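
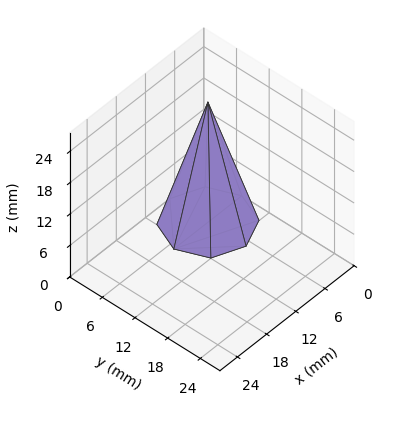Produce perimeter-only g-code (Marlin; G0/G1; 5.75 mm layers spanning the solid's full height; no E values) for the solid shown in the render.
Reading the render: the shape is a regular 8-sided pyramid, base circumscribed radius ≈ 7 mm, apex at z ≈ 23 mm (dimensions read to the nearest mm from the axis ticks). For the g-code, the solid's height is divided into equal slices at the stated Δz and each level perimeter traced with G1 moves after a G0 lift.

; perimeter-only toolpath
G21 ; units = mm
G90 ; absolute positioning
G28 ; home
; layer 1
G0 Z5.75
G0 X12.25 Y7.00
G1 X10.71 Y10.71
G1 X7.00 Y12.25
G1 X3.29 Y10.71
G1 X1.75 Y7.00
G1 X3.29 Y3.29
G1 X7.00 Y1.75
G1 X10.71 Y3.29
G1 X12.25 Y7.00
; layer 2
G0 Z11.50
G0 X10.50 Y7.00
G1 X9.47 Y9.47
G1 X7.00 Y10.50
G1 X4.53 Y9.47
G1 X3.50 Y7.00
G1 X4.53 Y4.53
G1 X7.00 Y3.50
G1 X9.47 Y4.53
G1 X10.50 Y7.00
; layer 3
G0 Z17.25
G0 X8.75 Y7.00
G1 X8.24 Y8.24
G1 X7.00 Y8.75
G1 X5.76 Y8.24
G1 X5.25 Y7.00
G1 X5.76 Y5.76
G1 X7.00 Y5.25
G1 X8.24 Y5.76
G1 X8.75 Y7.00
M2 ; end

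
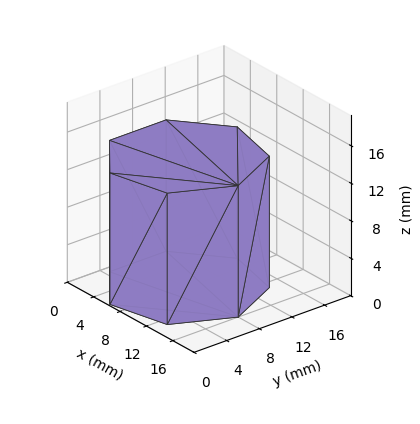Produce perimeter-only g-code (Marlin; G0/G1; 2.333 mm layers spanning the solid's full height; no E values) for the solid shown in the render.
Reading the render: the shape is a regular 7-sided prism (a cylinder approximated with 7 flat sides), circumscribed radius ≈ 8 mm, height ≈ 14 mm (dimensions read to the nearest mm from the axis ticks). For the g-code, the solid's height is divided into equal slices at the stated Δz and each level perimeter traced with G1 moves after a G0 lift.

; perimeter-only toolpath
G21 ; units = mm
G90 ; absolute positioning
G28 ; home
; layer 1
G0 Z2.333
G0 X16.000 Y8.000
G1 X12.988 Y14.255
G1 X6.220 Y15.799
G1 X0.792 Y11.471
G1 X0.792 Y4.529
G1 X6.220 Y0.201
G1 X12.988 Y1.745
G1 X16.000 Y8.000
; layer 2
G0 Z4.667
G0 X16.000 Y8.000
G1 X12.988 Y14.255
G1 X6.220 Y15.799
G1 X0.792 Y11.471
G1 X0.792 Y4.529
G1 X6.220 Y0.201
G1 X12.988 Y1.745
G1 X16.000 Y8.000
; layer 3
G0 Z7.000
G0 X16.000 Y8.000
G1 X12.988 Y14.255
G1 X6.220 Y15.799
G1 X0.792 Y11.471
G1 X0.792 Y4.529
G1 X6.220 Y0.201
G1 X12.988 Y1.745
G1 X16.000 Y8.000
; layer 4
G0 Z9.333
G0 X16.000 Y8.000
G1 X12.988 Y14.255
G1 X6.220 Y15.799
G1 X0.792 Y11.471
G1 X0.792 Y4.529
G1 X6.220 Y0.201
G1 X12.988 Y1.745
G1 X16.000 Y8.000
; layer 5
G0 Z11.667
G0 X16.000 Y8.000
G1 X12.988 Y14.255
G1 X6.220 Y15.799
G1 X0.792 Y11.471
G1 X0.792 Y4.529
G1 X6.220 Y0.201
G1 X12.988 Y1.745
G1 X16.000 Y8.000
; layer 6
G0 Z14.000
G0 X16.000 Y8.000
G1 X12.988 Y14.255
G1 X6.220 Y15.799
G1 X0.792 Y11.471
G1 X0.792 Y4.529
G1 X6.220 Y0.201
G1 X12.988 Y1.745
G1 X16.000 Y8.000
M2 ; end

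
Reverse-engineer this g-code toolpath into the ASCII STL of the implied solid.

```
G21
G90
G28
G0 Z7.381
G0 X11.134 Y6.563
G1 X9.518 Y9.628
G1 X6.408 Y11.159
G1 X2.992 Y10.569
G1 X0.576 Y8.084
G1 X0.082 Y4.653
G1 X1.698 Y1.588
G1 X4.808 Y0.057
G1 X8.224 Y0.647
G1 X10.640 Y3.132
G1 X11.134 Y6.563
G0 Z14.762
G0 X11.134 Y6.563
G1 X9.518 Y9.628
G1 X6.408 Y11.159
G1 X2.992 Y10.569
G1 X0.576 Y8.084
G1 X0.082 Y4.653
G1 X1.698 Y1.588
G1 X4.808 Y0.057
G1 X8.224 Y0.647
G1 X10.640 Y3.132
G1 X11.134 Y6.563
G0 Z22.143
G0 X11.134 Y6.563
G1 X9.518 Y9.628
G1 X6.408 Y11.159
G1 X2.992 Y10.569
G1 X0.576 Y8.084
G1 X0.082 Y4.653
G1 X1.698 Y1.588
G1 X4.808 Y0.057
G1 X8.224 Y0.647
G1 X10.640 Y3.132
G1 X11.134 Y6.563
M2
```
solid part
  facet normal 0.0000 0.0000 -1.0000
    outer loop
      vertex 6.408 11.159 0.000
      vertex 9.518 9.628 0.000
      vertex 11.134 6.563 0.000
    endloop
  endfacet
  facet normal 0.0000 0.0000 -1.0000
    outer loop
      vertex 2.992 10.569 0.000
      vertex 6.408 11.159 0.000
      vertex 11.134 6.563 0.000
    endloop
  endfacet
  facet normal 0.0000 0.0000 -1.0000
    outer loop
      vertex 0.576 8.084 0.000
      vertex 2.992 10.569 0.000
      vertex 11.134 6.563 0.000
    endloop
  endfacet
  facet normal 0.0000 0.0000 -1.0000
    outer loop
      vertex 0.082 4.653 0.000
      vertex 0.576 8.084 0.000
      vertex 11.134 6.563 0.000
    endloop
  endfacet
  facet normal 0.0000 0.0000 -1.0000
    outer loop
      vertex 1.698 1.588 0.000
      vertex 0.082 4.653 0.000
      vertex 11.134 6.563 0.000
    endloop
  endfacet
  facet normal 0.0000 0.0000 -1.0000
    outer loop
      vertex 4.808 0.057 0.000
      vertex 1.698 1.588 0.000
      vertex 11.134 6.563 0.000
    endloop
  endfacet
  facet normal 0.0000 0.0000 -1.0000
    outer loop
      vertex 8.224 0.647 0.000
      vertex 4.808 0.057 0.000
      vertex 11.134 6.563 0.000
    endloop
  endfacet
  facet normal 0.0000 0.0000 -1.0000
    outer loop
      vertex 10.640 3.132 0.000
      vertex 8.224 0.647 0.000
      vertex 11.134 6.563 0.000
    endloop
  endfacet
  facet normal 0.0000 0.0000 1.0000
    outer loop
      vertex 11.134 6.563 22.143
      vertex 9.518 9.628 22.143
      vertex 6.408 11.159 22.143
    endloop
  endfacet
  facet normal 0.0000 0.0000 1.0000
    outer loop
      vertex 11.134 6.563 22.143
      vertex 6.408 11.159 22.143
      vertex 2.992 10.569 22.143
    endloop
  endfacet
  facet normal 0.0000 0.0000 1.0000
    outer loop
      vertex 11.134 6.563 22.143
      vertex 2.992 10.569 22.143
      vertex 0.576 8.084 22.143
    endloop
  endfacet
  facet normal 0.0000 0.0000 1.0000
    outer loop
      vertex 11.134 6.563 22.143
      vertex 0.576 8.084 22.143
      vertex 0.082 4.653 22.143
    endloop
  endfacet
  facet normal 0.0000 0.0000 1.0000
    outer loop
      vertex 11.134 6.563 22.143
      vertex 0.082 4.653 22.143
      vertex 1.698 1.588 22.143
    endloop
  endfacet
  facet normal 0.0000 0.0000 1.0000
    outer loop
      vertex 11.134 6.563 22.143
      vertex 1.698 1.588 22.143
      vertex 4.808 0.057 22.143
    endloop
  endfacet
  facet normal 0.0000 0.0000 1.0000
    outer loop
      vertex 11.134 6.563 22.143
      vertex 4.808 0.057 22.143
      vertex 8.224 0.647 22.143
    endloop
  endfacet
  facet normal 0.0000 0.0000 1.0000
    outer loop
      vertex 11.134 6.563 22.143
      vertex 8.224 0.647 22.143
      vertex 10.640 3.132 22.143
    endloop
  endfacet
  facet normal 0.8846 0.4664 0.0000
    outer loop
      vertex 11.134 6.563 0.000
      vertex 9.518 9.628 0.000
      vertex 9.518 9.628 22.143
    endloop
  endfacet
  facet normal 0.8846 0.4664 0.0000
    outer loop
      vertex 11.134 6.563 0.000
      vertex 9.518 9.628 22.143
      vertex 11.134 6.563 22.143
    endloop
  endfacet
  facet normal 0.4417 0.8972 0.0000
    outer loop
      vertex 9.518 9.628 0.000
      vertex 6.408 11.159 0.000
      vertex 6.408 11.159 22.143
    endloop
  endfacet
  facet normal 0.4417 0.8972 0.0000
    outer loop
      vertex 9.518 9.628 0.000
      vertex 6.408 11.159 22.143
      vertex 9.518 9.628 22.143
    endloop
  endfacet
  facet normal -0.1702 0.9854 0.0000
    outer loop
      vertex 6.408 11.159 0.000
      vertex 2.992 10.569 0.000
      vertex 2.992 10.569 22.143
    endloop
  endfacet
  facet normal -0.1702 0.9854 0.0000
    outer loop
      vertex 6.408 11.159 0.000
      vertex 2.992 10.569 22.143
      vertex 6.408 11.159 22.143
    endloop
  endfacet
  facet normal -0.7170 0.6971 0.0000
    outer loop
      vertex 2.992 10.569 0.000
      vertex 0.576 8.084 0.000
      vertex 0.576 8.084 22.143
    endloop
  endfacet
  facet normal -0.7170 0.6971 0.0000
    outer loop
      vertex 2.992 10.569 0.000
      vertex 0.576 8.084 22.143
      vertex 2.992 10.569 22.143
    endloop
  endfacet
  facet normal -0.9898 0.1425 0.0000
    outer loop
      vertex 0.576 8.084 0.000
      vertex 0.082 4.653 0.000
      vertex 0.082 4.653 22.143
    endloop
  endfacet
  facet normal -0.9898 0.1425 0.0000
    outer loop
      vertex 0.576 8.084 0.000
      vertex 0.082 4.653 22.143
      vertex 0.576 8.084 22.143
    endloop
  endfacet
  facet normal -0.8846 -0.4664 0.0000
    outer loop
      vertex 0.082 4.653 0.000
      vertex 1.698 1.588 0.000
      vertex 1.698 1.588 22.143
    endloop
  endfacet
  facet normal -0.8846 -0.4664 0.0000
    outer loop
      vertex 0.082 4.653 0.000
      vertex 1.698 1.588 22.143
      vertex 0.082 4.653 22.143
    endloop
  endfacet
  facet normal -0.4417 -0.8972 0.0000
    outer loop
      vertex 1.698 1.588 0.000
      vertex 4.808 0.057 0.000
      vertex 4.808 0.057 22.143
    endloop
  endfacet
  facet normal -0.4417 -0.8972 0.0000
    outer loop
      vertex 1.698 1.588 0.000
      vertex 4.808 0.057 22.143
      vertex 1.698 1.588 22.143
    endloop
  endfacet
  facet normal 0.1702 -0.9854 0.0000
    outer loop
      vertex 4.808 0.057 0.000
      vertex 8.224 0.647 0.000
      vertex 8.224 0.647 22.143
    endloop
  endfacet
  facet normal 0.1702 -0.9854 0.0000
    outer loop
      vertex 4.808 0.057 0.000
      vertex 8.224 0.647 22.143
      vertex 4.808 0.057 22.143
    endloop
  endfacet
  facet normal 0.7170 -0.6971 0.0000
    outer loop
      vertex 8.224 0.647 0.000
      vertex 10.640 3.132 0.000
      vertex 10.640 3.132 22.143
    endloop
  endfacet
  facet normal 0.7170 -0.6971 0.0000
    outer loop
      vertex 8.224 0.647 0.000
      vertex 10.640 3.132 22.143
      vertex 8.224 0.647 22.143
    endloop
  endfacet
  facet normal 0.9898 -0.1425 0.0000
    outer loop
      vertex 10.640 3.132 0.000
      vertex 11.134 6.563 0.000
      vertex 11.134 6.563 22.143
    endloop
  endfacet
  facet normal 0.9898 -0.1425 0.0000
    outer loop
      vertex 10.640 3.132 0.000
      vertex 11.134 6.563 22.143
      vertex 10.640 3.132 22.143
    endloop
  endfacet
endsolid part

The G0 Z moves step by Δz≈7.381 mm. Every layer's G1 loop is the same polygon, so the solid is a straight extrusion of it from z=0 to z≈22.1. Closing with flat bottom and top caps and triangulating gives 36 facets — a regular 10-sided prism (a cylinder approximated with 10 flat sides), circumscribed radius ≈ 5.61 mm, height ≈ 22.1 mm.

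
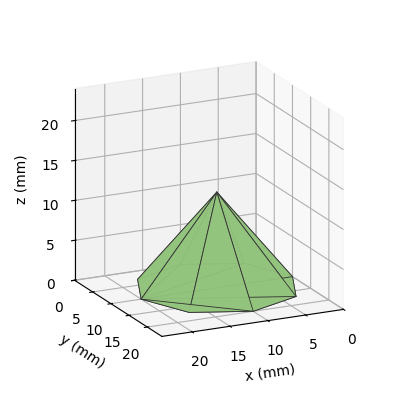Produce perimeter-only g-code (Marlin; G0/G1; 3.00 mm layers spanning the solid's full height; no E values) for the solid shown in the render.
Reading the render: the shape is a regular 8-sided pyramid, base circumscribed radius ≈ 10 mm, apex at z ≈ 12 mm (dimensions read to the nearest mm from the axis ticks). For the g-code, the solid's height is divided into equal slices at the stated Δz and each level perimeter traced with G1 moves after a G0 lift.

; perimeter-only toolpath
G21 ; units = mm
G90 ; absolute positioning
G28 ; home
; layer 1
G0 Z3.00
G0 X17.50 Y10.00
G1 X15.30 Y15.30
G1 X10.00 Y17.50
G1 X4.70 Y15.30
G1 X2.50 Y10.00
G1 X4.70 Y4.70
G1 X10.00 Y2.50
G1 X15.30 Y4.70
G1 X17.50 Y10.00
; layer 2
G0 Z6.00
G0 X15.00 Y10.00
G1 X13.54 Y13.54
G1 X10.00 Y15.00
G1 X6.46 Y13.54
G1 X5.00 Y10.00
G1 X6.46 Y6.46
G1 X10.00 Y5.00
G1 X13.54 Y6.46
G1 X15.00 Y10.00
; layer 3
G0 Z9.00
G0 X12.50 Y10.00
G1 X11.77 Y11.77
G1 X10.00 Y12.50
G1 X8.23 Y11.77
G1 X7.50 Y10.00
G1 X8.23 Y8.23
G1 X10.00 Y7.50
G1 X11.77 Y8.23
G1 X12.50 Y10.00
M2 ; end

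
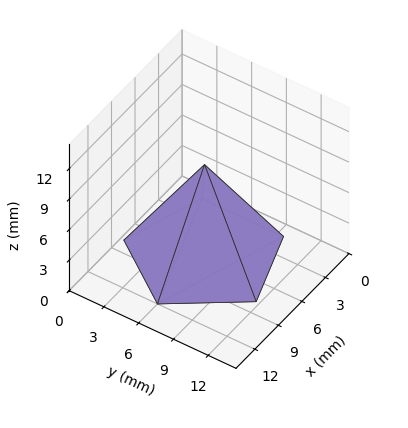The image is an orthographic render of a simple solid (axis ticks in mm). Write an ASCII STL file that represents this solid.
Reading the render: the shape is a regular 5-sided pyramid, base circumscribed radius ≈ 6 mm, apex at z ≈ 9 mm (dimensions read to the nearest mm from the axis ticks). For the STL, each face is triangulated and given an outward normal.

solid part
  facet normal 0.0000 0.0000 -1.0000
    outer loop
      vertex 1.146 9.527 0.000
      vertex 7.854 11.706 0.000
      vertex 12.000 6.000 0.000
    endloop
  endfacet
  facet normal 0.0000 0.0000 -1.0000
    outer loop
      vertex 1.146 2.473 0.000
      vertex 1.146 9.527 0.000
      vertex 12.000 6.000 0.000
    endloop
  endfacet
  facet normal 0.0000 0.0000 -1.0000
    outer loop
      vertex 7.854 0.294 0.000
      vertex 1.146 2.473 0.000
      vertex 12.000 6.000 0.000
    endloop
  endfacet
  facet normal 0.7120 0.5174 0.4747
    outer loop
      vertex 12.000 6.000 0.000
      vertex 7.854 11.706 0.000
      vertex 6.000 6.000 9.000
    endloop
  endfacet
  facet normal -0.2719 0.8371 0.4747
    outer loop
      vertex 7.854 11.706 0.000
      vertex 1.146 9.527 0.000
      vertex 6.000 6.000 9.000
    endloop
  endfacet
  facet normal -0.8802 0.0000 0.4747
    outer loop
      vertex 1.146 9.527 0.000
      vertex 1.146 2.473 0.000
      vertex 6.000 6.000 9.000
    endloop
  endfacet
  facet normal -0.2719 -0.8371 0.4747
    outer loop
      vertex 1.146 2.473 0.000
      vertex 7.854 0.294 0.000
      vertex 6.000 6.000 9.000
    endloop
  endfacet
  facet normal 0.7120 -0.5174 0.4747
    outer loop
      vertex 7.854 0.294 0.000
      vertex 12.000 6.000 0.000
      vertex 6.000 6.000 9.000
    endloop
  endfacet
endsolid part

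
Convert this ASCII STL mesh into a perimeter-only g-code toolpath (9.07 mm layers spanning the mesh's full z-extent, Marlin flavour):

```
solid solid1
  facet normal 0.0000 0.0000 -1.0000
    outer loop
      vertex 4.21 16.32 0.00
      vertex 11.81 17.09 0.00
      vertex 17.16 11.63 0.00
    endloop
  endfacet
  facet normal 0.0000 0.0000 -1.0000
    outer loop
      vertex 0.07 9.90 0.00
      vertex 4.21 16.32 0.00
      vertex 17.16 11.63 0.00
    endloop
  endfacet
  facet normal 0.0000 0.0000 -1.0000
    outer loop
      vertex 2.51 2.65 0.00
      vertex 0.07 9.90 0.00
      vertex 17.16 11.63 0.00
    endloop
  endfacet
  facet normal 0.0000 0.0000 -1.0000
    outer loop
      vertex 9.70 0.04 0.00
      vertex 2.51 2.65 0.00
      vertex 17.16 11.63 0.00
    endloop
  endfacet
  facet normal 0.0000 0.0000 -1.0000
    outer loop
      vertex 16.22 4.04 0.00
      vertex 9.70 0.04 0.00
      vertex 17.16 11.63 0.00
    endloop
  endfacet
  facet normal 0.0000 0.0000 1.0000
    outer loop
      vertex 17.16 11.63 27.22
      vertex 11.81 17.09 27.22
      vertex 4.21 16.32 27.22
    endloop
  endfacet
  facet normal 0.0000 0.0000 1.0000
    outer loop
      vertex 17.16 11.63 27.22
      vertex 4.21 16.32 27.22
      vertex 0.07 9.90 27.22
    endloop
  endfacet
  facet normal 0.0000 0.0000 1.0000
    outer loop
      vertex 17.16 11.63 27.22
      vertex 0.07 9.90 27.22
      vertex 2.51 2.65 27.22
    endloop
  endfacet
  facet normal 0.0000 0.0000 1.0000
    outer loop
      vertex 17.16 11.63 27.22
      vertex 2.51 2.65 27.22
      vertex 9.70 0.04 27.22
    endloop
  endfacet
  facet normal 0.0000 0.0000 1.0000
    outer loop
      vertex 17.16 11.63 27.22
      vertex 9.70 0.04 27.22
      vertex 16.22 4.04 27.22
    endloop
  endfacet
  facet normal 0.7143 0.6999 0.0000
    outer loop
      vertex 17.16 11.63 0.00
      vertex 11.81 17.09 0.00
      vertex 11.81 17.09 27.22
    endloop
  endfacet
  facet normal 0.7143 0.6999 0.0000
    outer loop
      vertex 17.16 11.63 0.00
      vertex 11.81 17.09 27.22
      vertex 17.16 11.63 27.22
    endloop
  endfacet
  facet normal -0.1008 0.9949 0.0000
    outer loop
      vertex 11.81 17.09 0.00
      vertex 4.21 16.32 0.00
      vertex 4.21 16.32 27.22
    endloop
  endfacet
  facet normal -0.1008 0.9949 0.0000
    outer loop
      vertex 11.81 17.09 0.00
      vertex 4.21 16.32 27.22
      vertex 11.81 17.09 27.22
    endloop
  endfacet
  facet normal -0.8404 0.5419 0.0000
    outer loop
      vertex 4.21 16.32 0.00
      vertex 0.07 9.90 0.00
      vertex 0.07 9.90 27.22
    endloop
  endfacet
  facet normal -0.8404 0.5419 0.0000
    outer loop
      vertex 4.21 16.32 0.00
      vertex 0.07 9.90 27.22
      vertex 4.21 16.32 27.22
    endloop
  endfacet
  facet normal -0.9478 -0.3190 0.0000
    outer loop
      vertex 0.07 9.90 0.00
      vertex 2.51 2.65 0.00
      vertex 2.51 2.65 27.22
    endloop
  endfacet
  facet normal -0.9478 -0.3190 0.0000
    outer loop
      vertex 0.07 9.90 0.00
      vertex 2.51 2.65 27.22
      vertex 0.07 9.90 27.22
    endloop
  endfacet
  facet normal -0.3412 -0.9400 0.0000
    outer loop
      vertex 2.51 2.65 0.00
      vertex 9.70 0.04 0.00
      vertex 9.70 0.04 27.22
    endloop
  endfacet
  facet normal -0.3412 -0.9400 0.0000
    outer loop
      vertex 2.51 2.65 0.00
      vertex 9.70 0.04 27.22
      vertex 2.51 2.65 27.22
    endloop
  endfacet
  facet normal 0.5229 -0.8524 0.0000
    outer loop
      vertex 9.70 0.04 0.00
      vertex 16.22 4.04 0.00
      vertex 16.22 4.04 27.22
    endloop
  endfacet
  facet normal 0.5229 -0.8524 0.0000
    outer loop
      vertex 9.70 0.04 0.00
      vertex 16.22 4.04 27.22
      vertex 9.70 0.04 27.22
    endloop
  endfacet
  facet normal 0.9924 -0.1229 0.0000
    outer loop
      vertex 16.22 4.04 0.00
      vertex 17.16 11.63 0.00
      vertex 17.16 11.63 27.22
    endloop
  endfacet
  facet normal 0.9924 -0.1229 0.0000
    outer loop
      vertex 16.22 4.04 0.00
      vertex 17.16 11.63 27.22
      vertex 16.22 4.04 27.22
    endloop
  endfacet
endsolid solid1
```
; perimeter-only toolpath
G21 ; units = mm
G90 ; absolute positioning
G28 ; home
; layer 1
G0 Z9.07
G0 X17.16 Y11.63
G1 X11.81 Y17.09
G1 X4.21 Y16.32
G1 X0.07 Y9.90
G1 X2.51 Y2.65
G1 X9.70 Y0.04
G1 X16.22 Y4.04
G1 X17.16 Y11.63
; layer 2
G0 Z18.15
G0 X17.16 Y11.63
G1 X11.81 Y17.09
G1 X4.21 Y16.32
G1 X0.07 Y9.90
G1 X2.51 Y2.65
G1 X9.70 Y0.04
G1 X16.22 Y4.04
G1 X17.16 Y11.63
; layer 3
G0 Z27.22
G0 X17.16 Y11.63
G1 X11.81 Y17.09
G1 X4.21 Y16.32
G1 X0.07 Y9.90
G1 X2.51 Y2.65
G1 X9.70 Y0.04
G1 X16.22 Y4.04
G1 X17.16 Y11.63
M2 ; end

The solid is a regular 7-sided prism (a cylinder approximated with 7 flat sides), circumscribed radius ≈ 8.81 mm, height ≈ 27.2 mm. Slicing at Δz = 9.07 mm — 3 equal slices spanning the solid's height, so layer i sits at z = i·h/3 — gives 3 non-empty perimeters. Each is a 7-segment closed polygon; G0 lifts to the layer z and rapids to the start vertex, then G1 traces the edges.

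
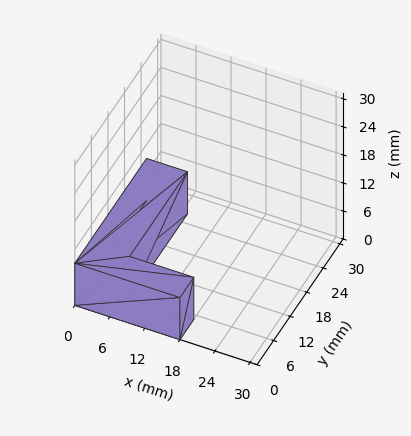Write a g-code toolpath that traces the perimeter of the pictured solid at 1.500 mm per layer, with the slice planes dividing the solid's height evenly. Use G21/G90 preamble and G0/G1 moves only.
Reading the render: the shape is an L-shaped prism: outer 18 × 26 mm, arm thicknesses ≈ 5 mm (horizontal) and 7 mm (vertical), extruded 9 mm in z (dimensions read to the nearest mm from the axis ticks). For the g-code, the solid's height is divided into equal slices at the stated Δz and each level perimeter traced with G1 moves after a G0 lift.

; perimeter-only toolpath
G21 ; units = mm
G90 ; absolute positioning
G28 ; home
; layer 1
G0 Z1.500
G0 X0.000 Y0.000
G1 X18.000 Y0.000
G1 X18.000 Y5.000
G1 X7.000 Y5.000
G1 X7.000 Y26.000
G1 X0.000 Y26.000
G1 X0.000 Y0.000
; layer 2
G0 Z3.000
G0 X0.000 Y0.000
G1 X18.000 Y0.000
G1 X18.000 Y5.000
G1 X7.000 Y5.000
G1 X7.000 Y26.000
G1 X0.000 Y26.000
G1 X0.000 Y0.000
; layer 3
G0 Z4.500
G0 X0.000 Y0.000
G1 X18.000 Y0.000
G1 X18.000 Y5.000
G1 X7.000 Y5.000
G1 X7.000 Y26.000
G1 X0.000 Y26.000
G1 X0.000 Y0.000
; layer 4
G0 Z6.000
G0 X0.000 Y0.000
G1 X18.000 Y0.000
G1 X18.000 Y5.000
G1 X7.000 Y5.000
G1 X7.000 Y26.000
G1 X0.000 Y26.000
G1 X0.000 Y0.000
; layer 5
G0 Z7.500
G0 X0.000 Y0.000
G1 X18.000 Y0.000
G1 X18.000 Y5.000
G1 X7.000 Y5.000
G1 X7.000 Y26.000
G1 X0.000 Y26.000
G1 X0.000 Y0.000
; layer 6
G0 Z9.000
G0 X0.000 Y0.000
G1 X18.000 Y0.000
G1 X18.000 Y5.000
G1 X7.000 Y5.000
G1 X7.000 Y26.000
G1 X0.000 Y26.000
G1 X0.000 Y0.000
M2 ; end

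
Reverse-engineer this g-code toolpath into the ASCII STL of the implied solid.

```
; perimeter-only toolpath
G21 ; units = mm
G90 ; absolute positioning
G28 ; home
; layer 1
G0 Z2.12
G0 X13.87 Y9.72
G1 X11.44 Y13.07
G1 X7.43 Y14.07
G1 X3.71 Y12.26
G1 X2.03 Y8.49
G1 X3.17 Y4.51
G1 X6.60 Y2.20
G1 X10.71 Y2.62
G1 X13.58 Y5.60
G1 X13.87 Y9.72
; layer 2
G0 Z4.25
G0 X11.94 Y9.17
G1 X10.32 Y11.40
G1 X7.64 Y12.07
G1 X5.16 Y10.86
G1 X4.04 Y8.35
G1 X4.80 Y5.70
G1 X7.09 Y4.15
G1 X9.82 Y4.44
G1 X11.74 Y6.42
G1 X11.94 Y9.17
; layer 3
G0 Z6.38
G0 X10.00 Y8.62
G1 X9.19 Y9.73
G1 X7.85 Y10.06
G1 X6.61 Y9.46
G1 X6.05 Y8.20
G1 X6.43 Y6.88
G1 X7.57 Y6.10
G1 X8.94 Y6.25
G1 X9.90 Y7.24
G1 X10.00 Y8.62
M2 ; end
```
solid part
  facet normal 0.0000 0.0000 -1.0000
    outer loop
      vertex 7.22 16.08 0.00
      vertex 12.57 14.74 0.00
      vertex 15.81 10.28 0.00
    endloop
  endfacet
  facet normal 0.0000 0.0000 -1.0000
    outer loop
      vertex 2.26 13.66 0.00
      vertex 7.22 16.08 0.00
      vertex 15.81 10.28 0.00
    endloop
  endfacet
  facet normal 0.0000 0.0000 -1.0000
    outer loop
      vertex 0.02 8.63 0.00
      vertex 2.26 13.66 0.00
      vertex 15.81 10.28 0.00
    endloop
  endfacet
  facet normal 0.0000 0.0000 -1.0000
    outer loop
      vertex 1.54 3.33 0.00
      vertex 0.02 8.63 0.00
      vertex 15.81 10.28 0.00
    endloop
  endfacet
  facet normal 0.0000 0.0000 -1.0000
    outer loop
      vertex 6.11 0.24 0.00
      vertex 1.54 3.33 0.00
      vertex 15.81 10.28 0.00
    endloop
  endfacet
  facet normal 0.0000 0.0000 -1.0000
    outer loop
      vertex 11.59 0.81 0.00
      vertex 6.11 0.24 0.00
      vertex 15.81 10.28 0.00
    endloop
  endfacet
  facet normal 0.0000 0.0000 -1.0000
    outer loop
      vertex 15.42 4.78 0.00
      vertex 11.59 0.81 0.00
      vertex 15.81 10.28 0.00
    endloop
  endfacet
  facet normal 0.6040 0.4388 0.6653
    outer loop
      vertex 15.81 10.28 0.00
      vertex 12.57 14.74 0.00
      vertex 8.06 8.06 8.50
    endloop
  endfacet
  facet normal 0.1814 0.7242 0.6653
    outer loop
      vertex 12.57 14.74 0.00
      vertex 7.22 16.08 0.00
      vertex 8.06 8.06 8.50
    endloop
  endfacet
  facet normal -0.3273 0.6709 0.6654
    outer loop
      vertex 7.22 16.08 0.00
      vertex 2.26 13.66 0.00
      vertex 8.06 8.06 8.50
    endloop
  endfacet
  facet normal -0.6819 0.3037 0.6654
    outer loop
      vertex 2.26 13.66 0.00
      vertex 0.02 8.63 0.00
      vertex 8.06 8.06 8.50
    endloop
  endfacet
  facet normal -0.7178 -0.2059 0.6651
    outer loop
      vertex 0.02 8.63 0.00
      vertex 1.54 3.33 0.00
      vertex 8.06 8.06 8.50
    endloop
  endfacet
  facet normal -0.4183 -0.6186 0.6651
    outer loop
      vertex 1.54 3.33 0.00
      vertex 6.11 0.24 0.00
      vertex 8.06 8.06 8.50
    endloop
  endfacet
  facet normal 0.0772 -0.7425 0.6654
    outer loop
      vertex 6.11 0.24 0.00
      vertex 11.59 0.81 0.00
      vertex 8.06 8.06 8.50
    endloop
  endfacet
  facet normal 0.5373 -0.5184 0.6653
    outer loop
      vertex 11.59 0.81 0.00
      vertex 15.42 4.78 0.00
      vertex 8.06 8.06 8.50
    endloop
  endfacet
  facet normal 0.7448 -0.0528 0.6652
    outer loop
      vertex 15.42 4.78 0.00
      vertex 15.81 10.28 0.00
      vertex 8.06 8.06 8.50
    endloop
  endfacet
endsolid part

The G0 Z moves step by Δz≈2.12 mm. The G1 loops shrink linearly with z, so the solid tapers from its base footprint up to z≈8.5. Closing with a flat bottom cap and the tapered top and triangulating gives 16 facets — a regular 9-sided pyramid, base circumscribed radius ≈ 8.06 mm, apex at z ≈ 8.5 mm.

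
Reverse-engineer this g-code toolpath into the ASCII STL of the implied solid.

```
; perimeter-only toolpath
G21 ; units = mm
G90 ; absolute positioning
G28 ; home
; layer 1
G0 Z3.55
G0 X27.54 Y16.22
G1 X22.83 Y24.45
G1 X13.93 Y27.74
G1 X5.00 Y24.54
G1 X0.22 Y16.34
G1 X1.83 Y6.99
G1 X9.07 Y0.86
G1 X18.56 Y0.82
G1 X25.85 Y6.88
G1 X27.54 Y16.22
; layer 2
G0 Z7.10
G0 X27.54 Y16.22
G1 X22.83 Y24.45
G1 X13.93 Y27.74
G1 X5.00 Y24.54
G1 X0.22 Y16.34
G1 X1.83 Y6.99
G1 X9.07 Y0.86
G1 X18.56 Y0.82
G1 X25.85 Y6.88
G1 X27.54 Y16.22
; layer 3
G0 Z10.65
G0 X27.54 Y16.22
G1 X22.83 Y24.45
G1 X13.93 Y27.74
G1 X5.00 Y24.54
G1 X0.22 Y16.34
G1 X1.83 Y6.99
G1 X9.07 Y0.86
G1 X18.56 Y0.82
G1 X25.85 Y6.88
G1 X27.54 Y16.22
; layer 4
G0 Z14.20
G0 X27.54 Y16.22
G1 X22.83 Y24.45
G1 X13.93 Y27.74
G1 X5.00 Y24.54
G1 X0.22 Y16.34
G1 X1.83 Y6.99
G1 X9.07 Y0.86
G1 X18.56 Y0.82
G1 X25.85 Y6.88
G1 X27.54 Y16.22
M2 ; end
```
solid part
  facet normal 0.0000 0.0000 -1.0000
    outer loop
      vertex 13.93 27.74 0.00
      vertex 22.83 24.45 0.00
      vertex 27.54 16.22 0.00
    endloop
  endfacet
  facet normal 0.0000 0.0000 -1.0000
    outer loop
      vertex 5.00 24.54 0.00
      vertex 13.93 27.74 0.00
      vertex 27.54 16.22 0.00
    endloop
  endfacet
  facet normal 0.0000 0.0000 -1.0000
    outer loop
      vertex 0.22 16.34 0.00
      vertex 5.00 24.54 0.00
      vertex 27.54 16.22 0.00
    endloop
  endfacet
  facet normal 0.0000 0.0000 -1.0000
    outer loop
      vertex 1.83 6.99 0.00
      vertex 0.22 16.34 0.00
      vertex 27.54 16.22 0.00
    endloop
  endfacet
  facet normal 0.0000 0.0000 -1.0000
    outer loop
      vertex 9.07 0.86 0.00
      vertex 1.83 6.99 0.00
      vertex 27.54 16.22 0.00
    endloop
  endfacet
  facet normal 0.0000 0.0000 -1.0000
    outer loop
      vertex 18.56 0.82 0.00
      vertex 9.07 0.86 0.00
      vertex 27.54 16.22 0.00
    endloop
  endfacet
  facet normal 0.0000 0.0000 -1.0000
    outer loop
      vertex 25.85 6.88 0.00
      vertex 18.56 0.82 0.00
      vertex 27.54 16.22 0.00
    endloop
  endfacet
  facet normal 0.0000 0.0000 1.0000
    outer loop
      vertex 27.54 16.22 14.20
      vertex 22.83 24.45 14.20
      vertex 13.93 27.74 14.20
    endloop
  endfacet
  facet normal 0.0000 0.0000 1.0000
    outer loop
      vertex 27.54 16.22 14.20
      vertex 13.93 27.74 14.20
      vertex 5.00 24.54 14.20
    endloop
  endfacet
  facet normal 0.0000 0.0000 1.0000
    outer loop
      vertex 27.54 16.22 14.20
      vertex 5.00 24.54 14.20
      vertex 0.22 16.34 14.20
    endloop
  endfacet
  facet normal 0.0000 0.0000 1.0000
    outer loop
      vertex 27.54 16.22 14.20
      vertex 0.22 16.34 14.20
      vertex 1.83 6.99 14.20
    endloop
  endfacet
  facet normal 0.0000 0.0000 1.0000
    outer loop
      vertex 27.54 16.22 14.20
      vertex 1.83 6.99 14.20
      vertex 9.07 0.86 14.20
    endloop
  endfacet
  facet normal 0.0000 0.0000 1.0000
    outer loop
      vertex 27.54 16.22 14.20
      vertex 9.07 0.86 14.20
      vertex 18.56 0.82 14.20
    endloop
  endfacet
  facet normal 0.0000 0.0000 1.0000
    outer loop
      vertex 27.54 16.22 14.20
      vertex 18.56 0.82 14.20
      vertex 25.85 6.88 14.20
    endloop
  endfacet
  facet normal 0.8679 0.4967 0.0000
    outer loop
      vertex 27.54 16.22 0.00
      vertex 22.83 24.45 0.00
      vertex 22.83 24.45 14.20
    endloop
  endfacet
  facet normal 0.8679 0.4967 0.0000
    outer loop
      vertex 27.54 16.22 0.00
      vertex 22.83 24.45 14.20
      vertex 27.54 16.22 14.20
    endloop
  endfacet
  facet normal 0.3467 0.9380 0.0000
    outer loop
      vertex 22.83 24.45 0.00
      vertex 13.93 27.74 0.00
      vertex 13.93 27.74 14.20
    endloop
  endfacet
  facet normal 0.3467 0.9380 0.0000
    outer loop
      vertex 22.83 24.45 0.00
      vertex 13.93 27.74 14.20
      vertex 22.83 24.45 14.20
    endloop
  endfacet
  facet normal -0.3373 0.9414 0.0000
    outer loop
      vertex 13.93 27.74 0.00
      vertex 5.00 24.54 0.00
      vertex 5.00 24.54 14.20
    endloop
  endfacet
  facet normal -0.3373 0.9414 0.0000
    outer loop
      vertex 13.93 27.74 0.00
      vertex 5.00 24.54 14.20
      vertex 13.93 27.74 14.20
    endloop
  endfacet
  facet normal -0.8639 0.5036 0.0000
    outer loop
      vertex 5.00 24.54 0.00
      vertex 0.22 16.34 0.00
      vertex 0.22 16.34 14.20
    endloop
  endfacet
  facet normal -0.8639 0.5036 0.0000
    outer loop
      vertex 5.00 24.54 0.00
      vertex 0.22 16.34 14.20
      vertex 5.00 24.54 14.20
    endloop
  endfacet
  facet normal -0.9855 -0.1697 0.0000
    outer loop
      vertex 0.22 16.34 0.00
      vertex 1.83 6.99 0.00
      vertex 1.83 6.99 14.20
    endloop
  endfacet
  facet normal -0.9855 -0.1697 0.0000
    outer loop
      vertex 0.22 16.34 0.00
      vertex 1.83 6.99 14.20
      vertex 0.22 16.34 14.20
    endloop
  endfacet
  facet normal -0.6462 -0.7632 0.0000
    outer loop
      vertex 1.83 6.99 0.00
      vertex 9.07 0.86 0.00
      vertex 9.07 0.86 14.20
    endloop
  endfacet
  facet normal -0.6462 -0.7632 0.0000
    outer loop
      vertex 1.83 6.99 0.00
      vertex 9.07 0.86 14.20
      vertex 1.83 6.99 14.20
    endloop
  endfacet
  facet normal -0.0042 -1.0000 0.0000
    outer loop
      vertex 9.07 0.86 0.00
      vertex 18.56 0.82 0.00
      vertex 18.56 0.82 14.20
    endloop
  endfacet
  facet normal -0.0042 -1.0000 0.0000
    outer loop
      vertex 9.07 0.86 0.00
      vertex 18.56 0.82 14.20
      vertex 9.07 0.86 14.20
    endloop
  endfacet
  facet normal 0.6393 -0.7690 0.0000
    outer loop
      vertex 18.56 0.82 0.00
      vertex 25.85 6.88 0.00
      vertex 25.85 6.88 14.20
    endloop
  endfacet
  facet normal 0.6393 -0.7690 0.0000
    outer loop
      vertex 18.56 0.82 0.00
      vertex 25.85 6.88 14.20
      vertex 18.56 0.82 14.20
    endloop
  endfacet
  facet normal 0.9840 -0.1781 0.0000
    outer loop
      vertex 25.85 6.88 0.00
      vertex 27.54 16.22 0.00
      vertex 27.54 16.22 14.20
    endloop
  endfacet
  facet normal 0.9840 -0.1781 0.0000
    outer loop
      vertex 25.85 6.88 0.00
      vertex 27.54 16.22 14.20
      vertex 25.85 6.88 14.20
    endloop
  endfacet
endsolid part

The G0 Z moves step by Δz≈3.55 mm. Every layer's G1 loop is the same polygon, so the solid is a straight extrusion of it from z=0 to z≈14.2. Closing with flat bottom and top caps and triangulating gives 32 facets — a regular 9-sided prism (a cylinder approximated with 9 flat sides), circumscribed radius ≈ 13.9 mm, height ≈ 14.2 mm.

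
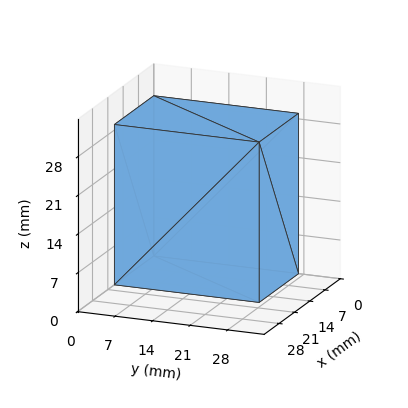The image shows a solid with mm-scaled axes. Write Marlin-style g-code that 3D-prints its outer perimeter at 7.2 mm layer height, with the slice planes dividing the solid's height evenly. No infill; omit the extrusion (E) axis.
Reading the render: the shape is a rectangular box, roughly 18 × 27 mm footprint and 29 mm tall (dimensions read to the nearest mm from the axis ticks). For the g-code, the solid's height is divided into equal slices at the stated Δz and each level perimeter traced with G1 moves after a G0 lift.

; perimeter-only toolpath
G21 ; units = mm
G90 ; absolute positioning
G28 ; home
; layer 1
G0 Z7.2
G0 X0.0 Y0.0
G1 X18.0 Y0.0
G1 X18.0 Y27.0
G1 X0.0 Y27.0
G1 X0.0 Y0.0
; layer 2
G0 Z14.5
G0 X0.0 Y0.0
G1 X18.0 Y0.0
G1 X18.0 Y27.0
G1 X0.0 Y27.0
G1 X0.0 Y0.0
; layer 3
G0 Z21.8
G0 X0.0 Y0.0
G1 X18.0 Y0.0
G1 X18.0 Y27.0
G1 X0.0 Y27.0
G1 X0.0 Y0.0
; layer 4
G0 Z29.0
G0 X0.0 Y0.0
G1 X18.0 Y0.0
G1 X18.0 Y27.0
G1 X0.0 Y27.0
G1 X0.0 Y0.0
M2 ; end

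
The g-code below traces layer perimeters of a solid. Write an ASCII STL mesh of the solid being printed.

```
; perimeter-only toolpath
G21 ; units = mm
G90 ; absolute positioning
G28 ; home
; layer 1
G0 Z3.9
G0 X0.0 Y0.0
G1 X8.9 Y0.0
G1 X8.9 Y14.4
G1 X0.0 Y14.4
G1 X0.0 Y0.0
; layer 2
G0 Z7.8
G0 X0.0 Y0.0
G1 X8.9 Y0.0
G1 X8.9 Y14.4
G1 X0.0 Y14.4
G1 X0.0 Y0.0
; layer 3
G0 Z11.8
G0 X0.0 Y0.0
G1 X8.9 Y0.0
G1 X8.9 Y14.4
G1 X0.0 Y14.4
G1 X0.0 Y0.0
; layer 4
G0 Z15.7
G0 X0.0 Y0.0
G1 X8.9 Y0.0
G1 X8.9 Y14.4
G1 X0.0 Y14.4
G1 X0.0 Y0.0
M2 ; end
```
solid part
  facet normal 0.0000 0.0000 -1.0000
    outer loop
      vertex 8.9 14.4 0.0
      vertex 8.9 0.0 0.0
      vertex 0.0 0.0 0.0
    endloop
  endfacet
  facet normal 0.0000 0.0000 -1.0000
    outer loop
      vertex 0.0 14.4 0.0
      vertex 8.9 14.4 0.0
      vertex 0.0 0.0 0.0
    endloop
  endfacet
  facet normal 0.0000 0.0000 1.0000
    outer loop
      vertex 0.0 0.0 15.7
      vertex 8.9 0.0 15.7
      vertex 8.9 14.4 15.7
    endloop
  endfacet
  facet normal 0.0000 0.0000 1.0000
    outer loop
      vertex 0.0 0.0 15.7
      vertex 8.9 14.4 15.7
      vertex 0.0 14.4 15.7
    endloop
  endfacet
  facet normal 0.0000 -1.0000 0.0000
    outer loop
      vertex 0.0 0.0 0.0
      vertex 8.9 0.0 0.0
      vertex 8.9 0.0 15.7
    endloop
  endfacet
  facet normal 0.0000 -1.0000 0.0000
    outer loop
      vertex 0.0 0.0 0.0
      vertex 8.9 0.0 15.7
      vertex 0.0 0.0 15.7
    endloop
  endfacet
  facet normal 0.0000 1.0000 0.0000
    outer loop
      vertex 8.9 14.4 15.7
      vertex 8.9 14.4 0.0
      vertex 0.0 14.4 0.0
    endloop
  endfacet
  facet normal 0.0000 1.0000 0.0000
    outer loop
      vertex 0.0 14.4 15.7
      vertex 8.9 14.4 15.7
      vertex 0.0 14.4 0.0
    endloop
  endfacet
  facet normal -1.0000 0.0000 0.0000
    outer loop
      vertex 0.0 14.4 15.7
      vertex 0.0 14.4 0.0
      vertex 0.0 0.0 0.0
    endloop
  endfacet
  facet normal -1.0000 0.0000 0.0000
    outer loop
      vertex 0.0 0.0 15.7
      vertex 0.0 14.4 15.7
      vertex 0.0 0.0 0.0
    endloop
  endfacet
  facet normal 1.0000 0.0000 0.0000
    outer loop
      vertex 8.9 0.0 0.0
      vertex 8.9 14.4 0.0
      vertex 8.9 14.4 15.7
    endloop
  endfacet
  facet normal 1.0000 0.0000 0.0000
    outer loop
      vertex 8.9 0.0 0.0
      vertex 8.9 14.4 15.7
      vertex 8.9 0.0 15.7
    endloop
  endfacet
endsolid part

The G0 Z moves step by Δz≈3.9 mm. Every layer's G1 loop is the same polygon, so the solid is a straight extrusion of it from z=0 to z≈15.7. Closing with flat bottom and top caps and triangulating gives 12 facets — a rectangular box, roughly 8.9 × 14.4 mm footprint and 15.7 mm tall.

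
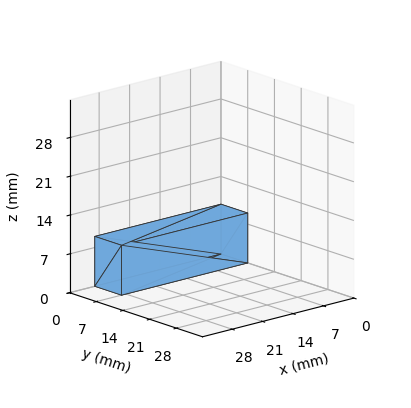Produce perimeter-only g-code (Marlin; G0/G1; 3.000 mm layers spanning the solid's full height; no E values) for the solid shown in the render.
Reading the render: the shape is a rectangular box, roughly 29 × 7 mm footprint and 9 mm tall (dimensions read to the nearest mm from the axis ticks). For the g-code, the solid's height is divided into equal slices at the stated Δz and each level perimeter traced with G1 moves after a G0 lift.

; perimeter-only toolpath
G21 ; units = mm
G90 ; absolute positioning
G28 ; home
; layer 1
G0 Z3.000
G0 X0.000 Y0.000
G1 X29.000 Y0.000
G1 X29.000 Y7.000
G1 X0.000 Y7.000
G1 X0.000 Y0.000
; layer 2
G0 Z6.000
G0 X0.000 Y0.000
G1 X29.000 Y0.000
G1 X29.000 Y7.000
G1 X0.000 Y7.000
G1 X0.000 Y0.000
; layer 3
G0 Z9.000
G0 X0.000 Y0.000
G1 X29.000 Y0.000
G1 X29.000 Y7.000
G1 X0.000 Y7.000
G1 X0.000 Y0.000
M2 ; end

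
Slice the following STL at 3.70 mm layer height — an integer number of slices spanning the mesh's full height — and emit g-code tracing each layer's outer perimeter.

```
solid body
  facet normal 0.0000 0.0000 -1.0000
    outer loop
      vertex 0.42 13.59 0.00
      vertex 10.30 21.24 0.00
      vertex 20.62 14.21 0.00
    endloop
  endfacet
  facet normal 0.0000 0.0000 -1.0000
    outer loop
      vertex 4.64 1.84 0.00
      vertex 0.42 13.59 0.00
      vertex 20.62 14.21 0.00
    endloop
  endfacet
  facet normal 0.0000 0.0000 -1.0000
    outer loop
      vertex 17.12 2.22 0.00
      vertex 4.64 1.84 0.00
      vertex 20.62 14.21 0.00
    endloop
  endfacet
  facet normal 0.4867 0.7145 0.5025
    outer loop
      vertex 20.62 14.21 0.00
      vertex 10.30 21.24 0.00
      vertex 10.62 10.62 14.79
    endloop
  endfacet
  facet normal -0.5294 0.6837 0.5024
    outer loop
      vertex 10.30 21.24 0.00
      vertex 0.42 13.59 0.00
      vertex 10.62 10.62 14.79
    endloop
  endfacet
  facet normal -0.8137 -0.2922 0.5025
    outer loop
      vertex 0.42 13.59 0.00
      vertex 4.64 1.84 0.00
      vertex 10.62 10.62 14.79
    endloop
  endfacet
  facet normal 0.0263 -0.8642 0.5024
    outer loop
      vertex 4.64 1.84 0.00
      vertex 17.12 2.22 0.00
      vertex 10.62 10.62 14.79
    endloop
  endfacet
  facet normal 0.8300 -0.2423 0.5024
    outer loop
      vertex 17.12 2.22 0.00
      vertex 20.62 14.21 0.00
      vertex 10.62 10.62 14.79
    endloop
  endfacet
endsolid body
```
; perimeter-only toolpath
G21 ; units = mm
G90 ; absolute positioning
G28 ; home
; layer 1
G0 Z3.70
G0 X18.12 Y13.31
G1 X10.38 Y18.59
G1 X2.97 Y12.85
G1 X6.13 Y4.04
G1 X15.49 Y4.32
G1 X18.12 Y13.31
; layer 2
G0 Z7.39
G0 X15.62 Y12.41
G1 X10.46 Y15.93
G1 X5.52 Y12.11
G1 X7.63 Y6.23
G1 X13.87 Y6.42
G1 X15.62 Y12.41
; layer 3
G0 Z11.09
G0 X13.12 Y11.52
G1 X10.54 Y13.27
G1 X8.07 Y11.36
G1 X9.12 Y8.43
G1 X12.25 Y8.52
G1 X13.12 Y11.52
M2 ; end

The solid is a regular 5-sided pyramid, base circumscribed radius ≈ 10.6 mm, apex at z ≈ 14.8 mm. Slicing at Δz = 3.70 mm — 4 equal slices spanning the solid's height, so layer i sits at z = i·h/4 — gives 3 non-empty perimeters. Each is a 5-segment closed polygon; G0 lifts to the layer z and rapids to the start vertex, then G1 traces the edges. The cross-section shrinks linearly with z (the slice at the apex is degenerate and omitted).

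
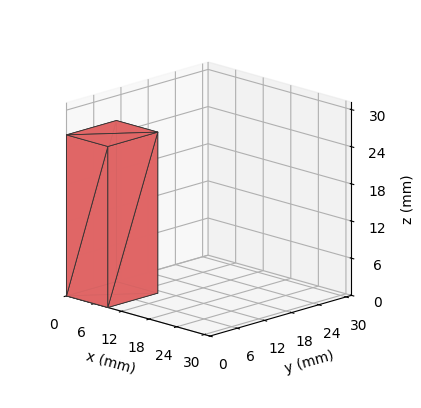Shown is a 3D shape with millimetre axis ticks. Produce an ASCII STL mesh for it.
Reading the render: the shape is a rectangular box, roughly 9 × 11 mm footprint and 26 mm tall (dimensions read to the nearest mm from the axis ticks). For the STL, each face is triangulated and given an outward normal.

solid part
  facet normal 0.0000 0.0000 -1.0000
    outer loop
      vertex 9.00 11.00 0.00
      vertex 9.00 0.00 0.00
      vertex 0.00 0.00 0.00
    endloop
  endfacet
  facet normal 0.0000 0.0000 -1.0000
    outer loop
      vertex 0.00 11.00 0.00
      vertex 9.00 11.00 0.00
      vertex 0.00 0.00 0.00
    endloop
  endfacet
  facet normal 0.0000 0.0000 1.0000
    outer loop
      vertex 0.00 0.00 26.00
      vertex 9.00 0.00 26.00
      vertex 9.00 11.00 26.00
    endloop
  endfacet
  facet normal 0.0000 0.0000 1.0000
    outer loop
      vertex 0.00 0.00 26.00
      vertex 9.00 11.00 26.00
      vertex 0.00 11.00 26.00
    endloop
  endfacet
  facet normal 0.0000 -1.0000 0.0000
    outer loop
      vertex 0.00 0.00 0.00
      vertex 9.00 0.00 0.00
      vertex 9.00 0.00 26.00
    endloop
  endfacet
  facet normal 0.0000 -1.0000 0.0000
    outer loop
      vertex 0.00 0.00 0.00
      vertex 9.00 0.00 26.00
      vertex 0.00 0.00 26.00
    endloop
  endfacet
  facet normal 0.0000 1.0000 0.0000
    outer loop
      vertex 9.00 11.00 26.00
      vertex 9.00 11.00 0.00
      vertex 0.00 11.00 0.00
    endloop
  endfacet
  facet normal 0.0000 1.0000 0.0000
    outer loop
      vertex 0.00 11.00 26.00
      vertex 9.00 11.00 26.00
      vertex 0.00 11.00 0.00
    endloop
  endfacet
  facet normal -1.0000 0.0000 0.0000
    outer loop
      vertex 0.00 11.00 26.00
      vertex 0.00 11.00 0.00
      vertex 0.00 0.00 0.00
    endloop
  endfacet
  facet normal -1.0000 0.0000 0.0000
    outer loop
      vertex 0.00 0.00 26.00
      vertex 0.00 11.00 26.00
      vertex 0.00 0.00 0.00
    endloop
  endfacet
  facet normal 1.0000 0.0000 0.0000
    outer loop
      vertex 9.00 0.00 0.00
      vertex 9.00 11.00 0.00
      vertex 9.00 11.00 26.00
    endloop
  endfacet
  facet normal 1.0000 0.0000 0.0000
    outer loop
      vertex 9.00 0.00 0.00
      vertex 9.00 11.00 26.00
      vertex 9.00 0.00 26.00
    endloop
  endfacet
endsolid part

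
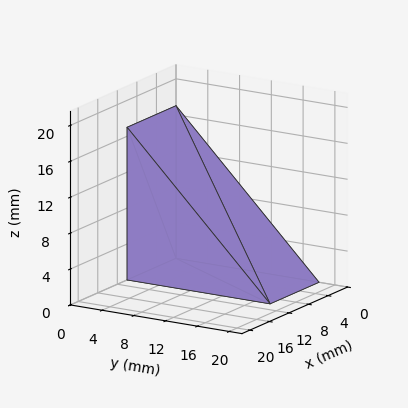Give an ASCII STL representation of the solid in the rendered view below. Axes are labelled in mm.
Reading the render: the shape is a wedge (ramp): 10 × 18 mm base, rising to 17 mm along the y=0 edge and sloping linearly to z=0 at y=18 (dimensions read to the nearest mm from the axis ticks). For the STL, each face is triangulated and given an outward normal.

solid part
  facet normal 0.0000 0.0000 -1.0000
    outer loop
      vertex 10.0 18.0 0.0
      vertex 10.0 0.0 0.0
      vertex 0.0 0.0 0.0
    endloop
  endfacet
  facet normal 0.0000 0.0000 -1.0000
    outer loop
      vertex 0.0 18.0 0.0
      vertex 10.0 18.0 0.0
      vertex 0.0 0.0 0.0
    endloop
  endfacet
  facet normal 0.0000 -1.0000 0.0000
    outer loop
      vertex 0.0 0.0 0.0
      vertex 10.0 0.0 0.0
      vertex 10.0 0.0 17.0
    endloop
  endfacet
  facet normal 0.0000 -1.0000 0.0000
    outer loop
      vertex 0.0 0.0 0.0
      vertex 10.0 0.0 17.0
      vertex 0.0 0.0 17.0
    endloop
  endfacet
  facet normal 0.0000 0.6866 0.7270
    outer loop
      vertex 0.0 0.0 17.0
      vertex 10.0 0.0 17.0
      vertex 10.0 18.0 0.0
    endloop
  endfacet
  facet normal 0.0000 0.6866 0.7270
    outer loop
      vertex 0.0 0.0 17.0
      vertex 10.0 18.0 0.0
      vertex 0.0 18.0 0.0
    endloop
  endfacet
  facet normal -1.0000 0.0000 0.0000
    outer loop
      vertex 0.0 0.0 17.0
      vertex 0.0 18.0 0.0
      vertex 0.0 0.0 0.0
    endloop
  endfacet
  facet normal 1.0000 0.0000 0.0000
    outer loop
      vertex 10.0 0.0 0.0
      vertex 10.0 18.0 0.0
      vertex 10.0 0.0 17.0
    endloop
  endfacet
endsolid part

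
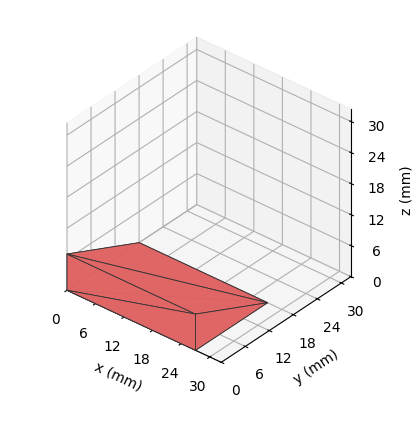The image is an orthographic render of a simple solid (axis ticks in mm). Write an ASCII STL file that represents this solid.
Reading the render: the shape is a wedge (ramp): 27 × 18 mm base, rising to 7 mm along the y=0 edge and sloping linearly to z=0 at y=18 (dimensions read to the nearest mm from the axis ticks). For the STL, each face is triangulated and given an outward normal.

solid part
  facet normal 0.0000 0.0000 -1.0000
    outer loop
      vertex 27.0 18.0 0.0
      vertex 27.0 0.0 0.0
      vertex 0.0 0.0 0.0
    endloop
  endfacet
  facet normal 0.0000 0.0000 -1.0000
    outer loop
      vertex 0.0 18.0 0.0
      vertex 27.0 18.0 0.0
      vertex 0.0 0.0 0.0
    endloop
  endfacet
  facet normal 0.0000 -1.0000 0.0000
    outer loop
      vertex 0.0 0.0 0.0
      vertex 27.0 0.0 0.0
      vertex 27.0 0.0 7.0
    endloop
  endfacet
  facet normal 0.0000 -1.0000 0.0000
    outer loop
      vertex 0.0 0.0 0.0
      vertex 27.0 0.0 7.0
      vertex 0.0 0.0 7.0
    endloop
  endfacet
  facet normal 0.0000 0.3624 0.9320
    outer loop
      vertex 0.0 0.0 7.0
      vertex 27.0 0.0 7.0
      vertex 27.0 18.0 0.0
    endloop
  endfacet
  facet normal 0.0000 0.3624 0.9320
    outer loop
      vertex 0.0 0.0 7.0
      vertex 27.0 18.0 0.0
      vertex 0.0 18.0 0.0
    endloop
  endfacet
  facet normal -1.0000 0.0000 0.0000
    outer loop
      vertex 0.0 0.0 7.0
      vertex 0.0 18.0 0.0
      vertex 0.0 0.0 0.0
    endloop
  endfacet
  facet normal 1.0000 0.0000 0.0000
    outer loop
      vertex 27.0 0.0 0.0
      vertex 27.0 18.0 0.0
      vertex 27.0 0.0 7.0
    endloop
  endfacet
endsolid part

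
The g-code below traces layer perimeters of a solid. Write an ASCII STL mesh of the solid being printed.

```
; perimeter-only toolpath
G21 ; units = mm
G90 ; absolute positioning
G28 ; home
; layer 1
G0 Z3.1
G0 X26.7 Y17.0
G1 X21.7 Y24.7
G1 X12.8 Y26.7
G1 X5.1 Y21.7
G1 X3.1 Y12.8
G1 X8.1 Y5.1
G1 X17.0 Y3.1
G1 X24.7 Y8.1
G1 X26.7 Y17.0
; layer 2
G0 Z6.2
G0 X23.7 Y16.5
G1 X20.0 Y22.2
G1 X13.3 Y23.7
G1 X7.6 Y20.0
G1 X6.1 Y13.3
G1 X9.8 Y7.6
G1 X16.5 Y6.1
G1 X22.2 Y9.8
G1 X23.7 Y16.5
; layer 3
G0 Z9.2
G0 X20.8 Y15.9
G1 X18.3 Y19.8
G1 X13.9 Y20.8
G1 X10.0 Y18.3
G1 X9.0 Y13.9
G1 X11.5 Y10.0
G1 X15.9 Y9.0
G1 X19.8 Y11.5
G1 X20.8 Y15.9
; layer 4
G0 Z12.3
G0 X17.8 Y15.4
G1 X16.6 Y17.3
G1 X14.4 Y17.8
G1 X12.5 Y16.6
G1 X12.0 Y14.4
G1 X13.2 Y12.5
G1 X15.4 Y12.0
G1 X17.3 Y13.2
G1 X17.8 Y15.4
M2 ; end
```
solid part
  facet normal 0.0000 0.0000 -1.0000
    outer loop
      vertex 12.3 29.6 0.0
      vertex 23.4 27.1 0.0
      vertex 29.6 17.5 0.0
    endloop
  endfacet
  facet normal 0.0000 0.0000 -1.0000
    outer loop
      vertex 2.7 23.4 0.0
      vertex 12.3 29.6 0.0
      vertex 29.6 17.5 0.0
    endloop
  endfacet
  facet normal 0.0000 0.0000 -1.0000
    outer loop
      vertex 0.2 12.3 0.0
      vertex 2.7 23.4 0.0
      vertex 29.6 17.5 0.0
    endloop
  endfacet
  facet normal 0.0000 0.0000 -1.0000
    outer loop
      vertex 6.4 2.7 0.0
      vertex 0.2 12.3 0.0
      vertex 29.6 17.5 0.0
    endloop
  endfacet
  facet normal 0.0000 0.0000 -1.0000
    outer loop
      vertex 17.5 0.2 0.0
      vertex 6.4 2.7 0.0
      vertex 29.6 17.5 0.0
    endloop
  endfacet
  facet normal 0.0000 0.0000 -1.0000
    outer loop
      vertex 27.1 6.4 0.0
      vertex 17.5 0.2 0.0
      vertex 29.6 17.5 0.0
    endloop
  endfacet
  facet normal 0.6264 0.4046 0.6663
    outer loop
      vertex 29.6 17.5 0.0
      vertex 23.4 27.1 0.0
      vertex 14.9 14.9 15.4
    endloop
  endfacet
  facet normal 0.1638 0.7273 0.6665
    outer loop
      vertex 23.4 27.1 0.0
      vertex 12.3 29.6 0.0
      vertex 14.9 14.9 15.4
    endloop
  endfacet
  facet normal -0.4046 0.6264 0.6663
    outer loop
      vertex 12.3 29.6 0.0
      vertex 2.7 23.4 0.0
      vertex 14.9 14.9 15.4
    endloop
  endfacet
  facet normal -0.7273 0.1638 0.6665
    outer loop
      vertex 2.7 23.4 0.0
      vertex 0.2 12.3 0.0
      vertex 14.9 14.9 15.4
    endloop
  endfacet
  facet normal -0.6264 -0.4046 0.6663
    outer loop
      vertex 0.2 12.3 0.0
      vertex 6.4 2.7 0.0
      vertex 14.9 14.9 15.4
    endloop
  endfacet
  facet normal -0.1638 -0.7273 0.6665
    outer loop
      vertex 6.4 2.7 0.0
      vertex 17.5 0.2 0.0
      vertex 14.9 14.9 15.4
    endloop
  endfacet
  facet normal 0.4046 -0.6264 0.6663
    outer loop
      vertex 17.5 0.2 0.0
      vertex 27.1 6.4 0.0
      vertex 14.9 14.9 15.4
    endloop
  endfacet
  facet normal 0.7273 -0.1638 0.6665
    outer loop
      vertex 27.1 6.4 0.0
      vertex 29.6 17.5 0.0
      vertex 14.9 14.9 15.4
    endloop
  endfacet
endsolid part

The G0 Z moves step by Δz≈3.1 mm. The G1 loops shrink linearly with z, so the solid tapers from its base footprint up to z≈15.4. Closing with a flat bottom cap and the tapered top and triangulating gives 14 facets — a regular 8-sided pyramid, base circumscribed radius ≈ 14.9 mm, apex at z ≈ 15.4 mm.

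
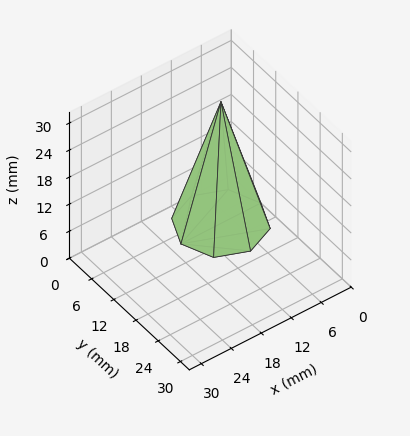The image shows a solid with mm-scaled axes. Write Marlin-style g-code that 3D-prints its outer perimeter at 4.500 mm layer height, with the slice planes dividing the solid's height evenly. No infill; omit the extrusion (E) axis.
Reading the render: the shape is a regular 8-sided pyramid, base circumscribed radius ≈ 8 mm, apex at z ≈ 27 mm (dimensions read to the nearest mm from the axis ticks). For the g-code, the solid's height is divided into equal slices at the stated Δz and each level perimeter traced with G1 moves after a G0 lift.

; perimeter-only toolpath
G21 ; units = mm
G90 ; absolute positioning
G28 ; home
; layer 1
G0 Z4.500
G0 X14.667 Y8.000
G1 X12.714 Y12.714
G1 X8.000 Y14.667
G1 X3.286 Y12.714
G1 X1.333 Y8.000
G1 X3.286 Y3.286
G1 X8.000 Y1.333
G1 X12.714 Y3.286
G1 X14.667 Y8.000
; layer 2
G0 Z9.000
G0 X13.333 Y8.000
G1 X11.771 Y11.771
G1 X8.000 Y13.333
G1 X4.229 Y11.771
G1 X2.667 Y8.000
G1 X4.229 Y4.229
G1 X8.000 Y2.667
G1 X11.771 Y4.229
G1 X13.333 Y8.000
; layer 3
G0 Z13.500
G0 X12.000 Y8.000
G1 X10.829 Y10.829
G1 X8.000 Y12.000
G1 X5.171 Y10.829
G1 X4.000 Y8.000
G1 X5.171 Y5.171
G1 X8.000 Y4.000
G1 X10.829 Y5.171
G1 X12.000 Y8.000
; layer 4
G0 Z18.000
G0 X10.667 Y8.000
G1 X9.886 Y9.886
G1 X8.000 Y10.667
G1 X6.114 Y9.886
G1 X5.333 Y8.000
G1 X6.114 Y6.114
G1 X8.000 Y5.333
G1 X9.886 Y6.114
G1 X10.667 Y8.000
; layer 5
G0 Z22.500
G0 X9.333 Y8.000
G1 X8.943 Y8.943
G1 X8.000 Y9.333
G1 X7.057 Y8.943
G1 X6.667 Y8.000
G1 X7.057 Y7.057
G1 X8.000 Y6.667
G1 X8.943 Y7.057
G1 X9.333 Y8.000
M2 ; end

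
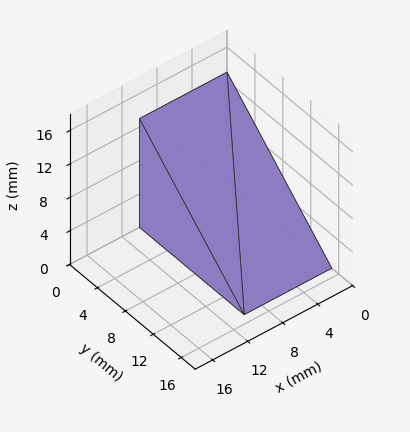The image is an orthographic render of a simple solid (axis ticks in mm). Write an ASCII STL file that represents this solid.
Reading the render: the shape is a wedge (ramp): 10 × 15 mm base, rising to 13 mm along the y=0 edge and sloping linearly to z=0 at y=15 (dimensions read to the nearest mm from the axis ticks). For the STL, each face is triangulated and given an outward normal.

solid part
  facet normal 0.0000 0.0000 -1.0000
    outer loop
      vertex 10.0 15.0 0.0
      vertex 10.0 0.0 0.0
      vertex 0.0 0.0 0.0
    endloop
  endfacet
  facet normal 0.0000 0.0000 -1.0000
    outer loop
      vertex 0.0 15.0 0.0
      vertex 10.0 15.0 0.0
      vertex 0.0 0.0 0.0
    endloop
  endfacet
  facet normal 0.0000 -1.0000 0.0000
    outer loop
      vertex 0.0 0.0 0.0
      vertex 10.0 0.0 0.0
      vertex 10.0 0.0 13.0
    endloop
  endfacet
  facet normal 0.0000 -1.0000 0.0000
    outer loop
      vertex 0.0 0.0 0.0
      vertex 10.0 0.0 13.0
      vertex 0.0 0.0 13.0
    endloop
  endfacet
  facet normal 0.0000 0.6549 0.7557
    outer loop
      vertex 0.0 0.0 13.0
      vertex 10.0 0.0 13.0
      vertex 10.0 15.0 0.0
    endloop
  endfacet
  facet normal 0.0000 0.6549 0.7557
    outer loop
      vertex 0.0 0.0 13.0
      vertex 10.0 15.0 0.0
      vertex 0.0 15.0 0.0
    endloop
  endfacet
  facet normal -1.0000 0.0000 0.0000
    outer loop
      vertex 0.0 0.0 13.0
      vertex 0.0 15.0 0.0
      vertex 0.0 0.0 0.0
    endloop
  endfacet
  facet normal 1.0000 0.0000 0.0000
    outer loop
      vertex 10.0 0.0 0.0
      vertex 10.0 15.0 0.0
      vertex 10.0 0.0 13.0
    endloop
  endfacet
endsolid part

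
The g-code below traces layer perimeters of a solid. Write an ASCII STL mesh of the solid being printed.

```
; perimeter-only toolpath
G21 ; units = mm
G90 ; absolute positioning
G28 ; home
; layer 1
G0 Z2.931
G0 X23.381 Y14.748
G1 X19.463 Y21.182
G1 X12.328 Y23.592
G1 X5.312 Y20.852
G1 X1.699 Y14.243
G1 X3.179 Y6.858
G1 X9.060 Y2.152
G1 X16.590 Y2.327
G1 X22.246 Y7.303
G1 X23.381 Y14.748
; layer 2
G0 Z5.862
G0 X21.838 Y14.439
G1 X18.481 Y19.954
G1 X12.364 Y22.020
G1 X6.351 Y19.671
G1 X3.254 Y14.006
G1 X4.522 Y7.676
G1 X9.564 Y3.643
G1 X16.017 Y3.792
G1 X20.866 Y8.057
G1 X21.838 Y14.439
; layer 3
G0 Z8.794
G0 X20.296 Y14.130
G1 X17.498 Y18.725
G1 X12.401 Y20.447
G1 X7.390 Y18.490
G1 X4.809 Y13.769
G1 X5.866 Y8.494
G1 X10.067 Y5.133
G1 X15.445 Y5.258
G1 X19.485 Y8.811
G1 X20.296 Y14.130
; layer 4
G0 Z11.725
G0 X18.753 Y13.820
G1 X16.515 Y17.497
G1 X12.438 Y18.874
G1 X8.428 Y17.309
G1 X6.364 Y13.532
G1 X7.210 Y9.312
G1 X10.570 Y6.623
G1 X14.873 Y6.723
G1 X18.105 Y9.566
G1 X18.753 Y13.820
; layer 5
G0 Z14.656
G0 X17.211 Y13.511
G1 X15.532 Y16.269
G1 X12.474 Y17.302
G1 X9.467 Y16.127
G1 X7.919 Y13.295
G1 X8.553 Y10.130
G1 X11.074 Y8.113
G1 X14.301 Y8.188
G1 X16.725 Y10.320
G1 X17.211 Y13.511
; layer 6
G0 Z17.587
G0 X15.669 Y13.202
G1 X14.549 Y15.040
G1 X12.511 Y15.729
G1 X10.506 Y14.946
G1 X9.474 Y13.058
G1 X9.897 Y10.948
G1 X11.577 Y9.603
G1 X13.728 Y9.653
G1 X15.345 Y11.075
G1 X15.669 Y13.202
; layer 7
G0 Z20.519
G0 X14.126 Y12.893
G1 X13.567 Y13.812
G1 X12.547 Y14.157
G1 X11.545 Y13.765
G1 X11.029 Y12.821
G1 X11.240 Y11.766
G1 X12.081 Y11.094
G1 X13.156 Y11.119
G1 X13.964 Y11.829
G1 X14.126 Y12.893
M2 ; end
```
solid part
  facet normal 0.0000 0.0000 -1.0000
    outer loop
      vertex 12.291 25.165 0.000
      vertex 20.446 22.410 0.000
      vertex 24.923 15.057 0.000
    endloop
  endfacet
  facet normal 0.0000 0.0000 -1.0000
    outer loop
      vertex 4.273 22.033 0.000
      vertex 12.291 25.165 0.000
      vertex 24.923 15.057 0.000
    endloop
  endfacet
  facet normal 0.0000 0.0000 -1.0000
    outer loop
      vertex 0.144 14.480 0.000
      vertex 4.273 22.033 0.000
      vertex 24.923 15.057 0.000
    endloop
  endfacet
  facet normal 0.0000 0.0000 -1.0000
    outer loop
      vertex 1.835 6.040 0.000
      vertex 0.144 14.480 0.000
      vertex 24.923 15.057 0.000
    endloop
  endfacet
  facet normal 0.0000 0.0000 -1.0000
    outer loop
      vertex 8.557 0.662 0.000
      vertex 1.835 6.040 0.000
      vertex 24.923 15.057 0.000
    endloop
  endfacet
  facet normal 0.0000 0.0000 -1.0000
    outer loop
      vertex 17.162 0.862 0.000
      vertex 8.557 0.662 0.000
      vertex 24.923 15.057 0.000
    endloop
  endfacet
  facet normal 0.0000 0.0000 -1.0000
    outer loop
      vertex 23.626 6.548 0.000
      vertex 17.162 0.862 0.000
      vertex 24.923 15.057 0.000
    endloop
  endfacet
  facet normal 0.7627 0.4644 0.4503
    outer loop
      vertex 24.923 15.057 0.000
      vertex 20.446 22.410 0.000
      vertex 12.584 12.584 23.450
    endloop
  endfacet
  facet normal 0.2858 0.8459 0.4503
    outer loop
      vertex 20.446 22.410 0.000
      vertex 12.291 25.165 0.000
      vertex 12.584 12.584 23.450
    endloop
  endfacet
  facet normal -0.3249 0.8317 0.4503
    outer loop
      vertex 12.291 25.165 0.000
      vertex 4.273 22.033 0.000
      vertex 12.584 12.584 23.450
    endloop
  endfacet
  facet normal -0.7835 0.4283 0.4503
    outer loop
      vertex 4.273 22.033 0.000
      vertex 0.144 14.480 0.000
      vertex 12.584 12.584 23.450
    endloop
  endfacet
  facet normal -0.8755 -0.1754 0.4503
    outer loop
      vertex 0.144 14.480 0.000
      vertex 1.835 6.040 0.000
      vertex 12.584 12.584 23.450
    endloop
  endfacet
  facet normal -0.5578 -0.6972 0.4503
    outer loop
      vertex 1.835 6.040 0.000
      vertex 8.557 0.662 0.000
      vertex 12.584 12.584 23.450
    endloop
  endfacet
  facet normal 0.0207 -0.8927 0.4503
    outer loop
      vertex 8.557 0.662 0.000
      vertex 17.162 0.862 0.000
      vertex 12.584 12.584 23.450
    endloop
  endfacet
  facet normal 0.5897 -0.6704 0.4503
    outer loop
      vertex 17.162 0.862 0.000
      vertex 23.626 6.548 0.000
      vertex 12.584 12.584 23.450
    endloop
  endfacet
  facet normal 0.8827 -0.1345 0.4503
    outer loop
      vertex 23.626 6.548 0.000
      vertex 24.923 15.057 0.000
      vertex 12.584 12.584 23.450
    endloop
  endfacet
endsolid part

The G0 Z moves step by Δz≈2.931 mm. The G1 loops shrink linearly with z, so the solid tapers from its base footprint up to z≈23.4. Closing with a flat bottom cap and the tapered top and triangulating gives 16 facets — a regular 9-sided pyramid, base circumscribed radius ≈ 12.6 mm, apex at z ≈ 23.4 mm.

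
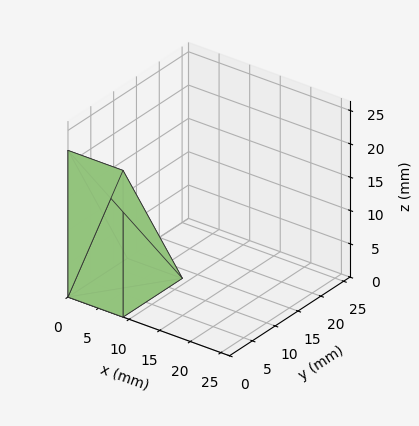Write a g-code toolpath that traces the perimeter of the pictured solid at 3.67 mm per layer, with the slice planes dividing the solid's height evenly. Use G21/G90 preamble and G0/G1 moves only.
Reading the render: the shape is a wedge (ramp): 9 × 13 mm base, rising to 22 mm along the y=0 edge and sloping linearly to z=0 at y=13 (dimensions read to the nearest mm from the axis ticks). For the g-code, the solid's height is divided into equal slices at the stated Δz and each level perimeter traced with G1 moves after a G0 lift.

; perimeter-only toolpath
G21 ; units = mm
G90 ; absolute positioning
G28 ; home
; layer 1
G0 Z3.67
G0 X0.00 Y0.00
G1 X9.00 Y0.00
G1 X9.00 Y10.83
G1 X0.00 Y10.83
G1 X0.00 Y0.00
; layer 2
G0 Z7.33
G0 X0.00 Y0.00
G1 X9.00 Y0.00
G1 X9.00 Y8.67
G1 X0.00 Y8.67
G1 X0.00 Y0.00
; layer 3
G0 Z11.00
G0 X0.00 Y0.00
G1 X9.00 Y0.00
G1 X9.00 Y6.50
G1 X0.00 Y6.50
G1 X0.00 Y0.00
; layer 4
G0 Z14.67
G0 X0.00 Y0.00
G1 X9.00 Y0.00
G1 X9.00 Y4.33
G1 X0.00 Y4.33
G1 X0.00 Y0.00
; layer 5
G0 Z18.33
G0 X0.00 Y0.00
G1 X9.00 Y0.00
G1 X9.00 Y2.17
G1 X0.00 Y2.17
G1 X0.00 Y0.00
M2 ; end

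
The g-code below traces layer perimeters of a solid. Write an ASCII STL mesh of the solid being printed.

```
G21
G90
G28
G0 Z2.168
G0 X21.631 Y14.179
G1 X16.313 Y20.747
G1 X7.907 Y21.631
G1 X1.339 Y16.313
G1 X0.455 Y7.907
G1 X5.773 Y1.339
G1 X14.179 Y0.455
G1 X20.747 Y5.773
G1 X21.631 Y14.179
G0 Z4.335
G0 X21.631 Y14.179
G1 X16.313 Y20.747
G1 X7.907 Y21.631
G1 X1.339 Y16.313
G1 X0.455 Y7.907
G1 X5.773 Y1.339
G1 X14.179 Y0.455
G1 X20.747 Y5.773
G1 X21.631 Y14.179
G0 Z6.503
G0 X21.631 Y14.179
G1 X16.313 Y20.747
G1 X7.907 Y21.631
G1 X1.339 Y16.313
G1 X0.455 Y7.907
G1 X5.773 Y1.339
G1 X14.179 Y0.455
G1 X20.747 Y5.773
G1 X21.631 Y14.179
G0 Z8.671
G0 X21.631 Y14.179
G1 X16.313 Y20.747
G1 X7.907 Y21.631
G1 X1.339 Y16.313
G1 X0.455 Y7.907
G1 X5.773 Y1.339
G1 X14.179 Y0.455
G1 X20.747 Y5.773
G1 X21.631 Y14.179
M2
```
solid part
  facet normal 0.0000 0.0000 -1.0000
    outer loop
      vertex 7.907 21.631 0.000
      vertex 16.313 20.747 0.000
      vertex 21.631 14.179 0.000
    endloop
  endfacet
  facet normal 0.0000 0.0000 -1.0000
    outer loop
      vertex 1.339 16.313 0.000
      vertex 7.907 21.631 0.000
      vertex 21.631 14.179 0.000
    endloop
  endfacet
  facet normal 0.0000 0.0000 -1.0000
    outer loop
      vertex 0.455 7.907 0.000
      vertex 1.339 16.313 0.000
      vertex 21.631 14.179 0.000
    endloop
  endfacet
  facet normal 0.0000 0.0000 -1.0000
    outer loop
      vertex 5.773 1.339 0.000
      vertex 0.455 7.907 0.000
      vertex 21.631 14.179 0.000
    endloop
  endfacet
  facet normal 0.0000 0.0000 -1.0000
    outer loop
      vertex 14.179 0.455 0.000
      vertex 5.773 1.339 0.000
      vertex 21.631 14.179 0.000
    endloop
  endfacet
  facet normal 0.0000 0.0000 -1.0000
    outer loop
      vertex 20.747 5.773 0.000
      vertex 14.179 0.455 0.000
      vertex 21.631 14.179 0.000
    endloop
  endfacet
  facet normal 0.0000 0.0000 1.0000
    outer loop
      vertex 21.631 14.179 8.671
      vertex 16.313 20.747 8.671
      vertex 7.907 21.631 8.671
    endloop
  endfacet
  facet normal 0.0000 0.0000 1.0000
    outer loop
      vertex 21.631 14.179 8.671
      vertex 7.907 21.631 8.671
      vertex 1.339 16.313 8.671
    endloop
  endfacet
  facet normal 0.0000 0.0000 1.0000
    outer loop
      vertex 21.631 14.179 8.671
      vertex 1.339 16.313 8.671
      vertex 0.455 7.907 8.671
    endloop
  endfacet
  facet normal 0.0000 0.0000 1.0000
    outer loop
      vertex 21.631 14.179 8.671
      vertex 0.455 7.907 8.671
      vertex 5.773 1.339 8.671
    endloop
  endfacet
  facet normal 0.0000 0.0000 1.0000
    outer loop
      vertex 21.631 14.179 8.671
      vertex 5.773 1.339 8.671
      vertex 14.179 0.455 8.671
    endloop
  endfacet
  facet normal 0.0000 0.0000 1.0000
    outer loop
      vertex 21.631 14.179 8.671
      vertex 14.179 0.455 8.671
      vertex 20.747 5.773 8.671
    endloop
  endfacet
  facet normal 0.7772 0.6293 0.0000
    outer loop
      vertex 21.631 14.179 0.000
      vertex 16.313 20.747 0.000
      vertex 16.313 20.747 8.671
    endloop
  endfacet
  facet normal 0.7772 0.6293 0.0000
    outer loop
      vertex 21.631 14.179 0.000
      vertex 16.313 20.747 8.671
      vertex 21.631 14.179 8.671
    endloop
  endfacet
  facet normal 0.1046 0.9945 0.0000
    outer loop
      vertex 16.313 20.747 0.000
      vertex 7.907 21.631 0.000
      vertex 7.907 21.631 8.671
    endloop
  endfacet
  facet normal 0.1046 0.9945 0.0000
    outer loop
      vertex 16.313 20.747 0.000
      vertex 7.907 21.631 8.671
      vertex 16.313 20.747 8.671
    endloop
  endfacet
  facet normal -0.6293 0.7772 0.0000
    outer loop
      vertex 7.907 21.631 0.000
      vertex 1.339 16.313 0.000
      vertex 1.339 16.313 8.671
    endloop
  endfacet
  facet normal -0.6293 0.7772 0.0000
    outer loop
      vertex 7.907 21.631 0.000
      vertex 1.339 16.313 8.671
      vertex 7.907 21.631 8.671
    endloop
  endfacet
  facet normal -0.9945 0.1046 0.0000
    outer loop
      vertex 1.339 16.313 0.000
      vertex 0.455 7.907 0.000
      vertex 0.455 7.907 8.671
    endloop
  endfacet
  facet normal -0.9945 0.1046 0.0000
    outer loop
      vertex 1.339 16.313 0.000
      vertex 0.455 7.907 8.671
      vertex 1.339 16.313 8.671
    endloop
  endfacet
  facet normal -0.7772 -0.6293 0.0000
    outer loop
      vertex 0.455 7.907 0.000
      vertex 5.773 1.339 0.000
      vertex 5.773 1.339 8.671
    endloop
  endfacet
  facet normal -0.7772 -0.6293 0.0000
    outer loop
      vertex 0.455 7.907 0.000
      vertex 5.773 1.339 8.671
      vertex 0.455 7.907 8.671
    endloop
  endfacet
  facet normal -0.1046 -0.9945 0.0000
    outer loop
      vertex 5.773 1.339 0.000
      vertex 14.179 0.455 0.000
      vertex 14.179 0.455 8.671
    endloop
  endfacet
  facet normal -0.1046 -0.9945 0.0000
    outer loop
      vertex 5.773 1.339 0.000
      vertex 14.179 0.455 8.671
      vertex 5.773 1.339 8.671
    endloop
  endfacet
  facet normal 0.6293 -0.7772 0.0000
    outer loop
      vertex 14.179 0.455 0.000
      vertex 20.747 5.773 0.000
      vertex 20.747 5.773 8.671
    endloop
  endfacet
  facet normal 0.6293 -0.7772 0.0000
    outer loop
      vertex 14.179 0.455 0.000
      vertex 20.747 5.773 8.671
      vertex 14.179 0.455 8.671
    endloop
  endfacet
  facet normal 0.9945 -0.1046 0.0000
    outer loop
      vertex 20.747 5.773 0.000
      vertex 21.631 14.179 0.000
      vertex 21.631 14.179 8.671
    endloop
  endfacet
  facet normal 0.9945 -0.1046 0.0000
    outer loop
      vertex 20.747 5.773 0.000
      vertex 21.631 14.179 8.671
      vertex 20.747 5.773 8.671
    endloop
  endfacet
endsolid part

The G0 Z moves step by Δz≈2.168 mm. Every layer's G1 loop is the same polygon, so the solid is a straight extrusion of it from z=0 to z≈8.67. Closing with flat bottom and top caps and triangulating gives 28 facets — a regular 8-sided prism (a cylinder approximated with 8 flat sides), circumscribed radius ≈ 11 mm, height ≈ 8.67 mm.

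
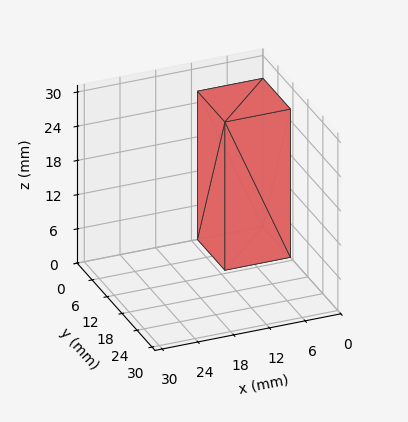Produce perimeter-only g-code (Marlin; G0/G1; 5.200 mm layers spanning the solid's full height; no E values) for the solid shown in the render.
Reading the render: the shape is a rectangular box, roughly 11 × 11 mm footprint and 26 mm tall (dimensions read to the nearest mm from the axis ticks). For the g-code, the solid's height is divided into equal slices at the stated Δz and each level perimeter traced with G1 moves after a G0 lift.

; perimeter-only toolpath
G21 ; units = mm
G90 ; absolute positioning
G28 ; home
; layer 1
G0 Z5.200
G0 X0.000 Y0.000
G1 X11.000 Y0.000
G1 X11.000 Y11.000
G1 X0.000 Y11.000
G1 X0.000 Y0.000
; layer 2
G0 Z10.400
G0 X0.000 Y0.000
G1 X11.000 Y0.000
G1 X11.000 Y11.000
G1 X0.000 Y11.000
G1 X0.000 Y0.000
; layer 3
G0 Z15.600
G0 X0.000 Y0.000
G1 X11.000 Y0.000
G1 X11.000 Y11.000
G1 X0.000 Y11.000
G1 X0.000 Y0.000
; layer 4
G0 Z20.800
G0 X0.000 Y0.000
G1 X11.000 Y0.000
G1 X11.000 Y11.000
G1 X0.000 Y11.000
G1 X0.000 Y0.000
; layer 5
G0 Z26.000
G0 X0.000 Y0.000
G1 X11.000 Y0.000
G1 X11.000 Y11.000
G1 X0.000 Y11.000
G1 X0.000 Y0.000
M2 ; end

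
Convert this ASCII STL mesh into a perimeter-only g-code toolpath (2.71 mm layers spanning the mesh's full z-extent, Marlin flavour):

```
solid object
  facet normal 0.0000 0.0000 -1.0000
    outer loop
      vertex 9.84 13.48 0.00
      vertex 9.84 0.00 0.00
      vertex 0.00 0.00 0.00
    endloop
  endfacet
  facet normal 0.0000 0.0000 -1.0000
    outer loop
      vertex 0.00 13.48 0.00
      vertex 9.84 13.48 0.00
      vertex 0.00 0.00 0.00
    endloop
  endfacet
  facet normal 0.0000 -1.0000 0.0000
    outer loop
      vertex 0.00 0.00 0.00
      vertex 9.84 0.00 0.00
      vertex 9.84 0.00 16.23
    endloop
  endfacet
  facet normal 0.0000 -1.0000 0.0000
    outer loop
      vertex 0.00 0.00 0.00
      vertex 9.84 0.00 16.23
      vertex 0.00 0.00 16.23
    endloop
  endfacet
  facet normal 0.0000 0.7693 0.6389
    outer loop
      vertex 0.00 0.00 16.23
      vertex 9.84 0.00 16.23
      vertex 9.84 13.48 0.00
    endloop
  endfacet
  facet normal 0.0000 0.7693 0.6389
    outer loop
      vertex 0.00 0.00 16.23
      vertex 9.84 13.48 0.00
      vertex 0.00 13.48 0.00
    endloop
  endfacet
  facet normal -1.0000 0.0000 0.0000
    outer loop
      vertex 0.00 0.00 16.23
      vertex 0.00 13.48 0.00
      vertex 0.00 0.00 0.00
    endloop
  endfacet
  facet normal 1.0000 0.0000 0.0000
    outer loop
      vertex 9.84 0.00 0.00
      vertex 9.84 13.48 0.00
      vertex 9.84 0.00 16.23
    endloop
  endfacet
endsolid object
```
; perimeter-only toolpath
G21 ; units = mm
G90 ; absolute positioning
G28 ; home
; layer 1
G0 Z2.71
G0 X0.00 Y0.00
G1 X9.84 Y0.00
G1 X9.84 Y11.23
G1 X0.00 Y11.23
G1 X0.00 Y0.00
; layer 2
G0 Z5.41
G0 X0.00 Y0.00
G1 X9.84 Y0.00
G1 X9.84 Y8.99
G1 X0.00 Y8.99
G1 X0.00 Y0.00
; layer 3
G0 Z8.12
G0 X0.00 Y0.00
G1 X9.84 Y0.00
G1 X9.84 Y6.74
G1 X0.00 Y6.74
G1 X0.00 Y0.00
; layer 4
G0 Z10.82
G0 X0.00 Y0.00
G1 X9.84 Y0.00
G1 X9.84 Y4.49
G1 X0.00 Y4.49
G1 X0.00 Y0.00
; layer 5
G0 Z13.53
G0 X0.00 Y0.00
G1 X9.84 Y0.00
G1 X9.84 Y2.25
G1 X0.00 Y2.25
G1 X0.00 Y0.00
M2 ; end

The solid is a wedge (ramp): 9.84 × 13.5 mm base, rising to 16.2 mm along the y=0 edge and sloping linearly to z=0 at y=13.5. Slicing at Δz = 2.71 mm — 6 equal slices spanning the solid's height, so layer i sits at z = i·h/6 — gives 5 non-empty perimeters. Each is a 4-segment closed polygon; G0 lifts to the layer z and rapids to the start vertex, then G1 traces the edges. The cross-section shrinks linearly with z (the slice at the apex is degenerate and omitted).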